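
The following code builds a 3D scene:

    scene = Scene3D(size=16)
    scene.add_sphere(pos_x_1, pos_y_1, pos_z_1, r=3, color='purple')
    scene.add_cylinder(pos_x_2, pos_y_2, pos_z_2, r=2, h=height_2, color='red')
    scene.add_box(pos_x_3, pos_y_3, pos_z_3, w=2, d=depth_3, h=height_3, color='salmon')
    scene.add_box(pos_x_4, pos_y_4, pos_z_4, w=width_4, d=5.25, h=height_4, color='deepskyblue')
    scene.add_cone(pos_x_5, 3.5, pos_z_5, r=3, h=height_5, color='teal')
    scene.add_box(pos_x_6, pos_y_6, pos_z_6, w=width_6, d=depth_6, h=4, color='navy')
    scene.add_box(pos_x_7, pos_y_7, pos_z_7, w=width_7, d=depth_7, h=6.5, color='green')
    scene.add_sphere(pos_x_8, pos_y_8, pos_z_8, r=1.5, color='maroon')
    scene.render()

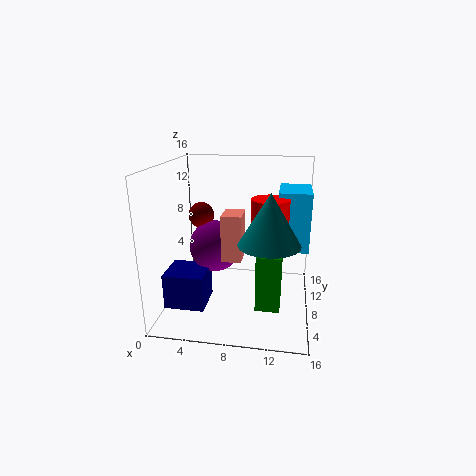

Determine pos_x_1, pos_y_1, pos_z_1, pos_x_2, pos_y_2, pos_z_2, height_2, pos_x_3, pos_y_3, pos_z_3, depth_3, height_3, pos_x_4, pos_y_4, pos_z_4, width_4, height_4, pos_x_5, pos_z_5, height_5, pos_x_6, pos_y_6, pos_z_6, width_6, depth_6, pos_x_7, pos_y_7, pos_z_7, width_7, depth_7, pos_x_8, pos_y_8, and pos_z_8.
pos_x_1 = 5; pos_y_1 = 9.5; pos_z_1 = 6.25; pos_x_2 = 11.5; pos_y_2 = 7.25; pos_z_2 = 10.25; height_2 = 2.5; pos_x_3 = 7; pos_y_3 = 3.75; pos_z_3 = 7; depth_3 = 2.75; height_3 = 4.75; pos_x_4 = 12.25; pos_y_4 = 7.75; pos_z_4 = 6.75; width_4 = 3.5; height_4 = 6.5; pos_x_5 = 11.75; pos_z_5 = 9.25; height_5 = 5; pos_x_6 = 0.25; pos_y_6 = 4.25; pos_z_6 = 0.5; width_6 = 4.5; depth_6 = 4.25; pos_x_7 = 10.25; pos_y_7 = 5.75; pos_z_7 = 0.25; width_7 = 2.75; depth_7 = 4.25; pos_x_8 = 3.25; pos_y_8 = 10.25; pos_z_8 = 9.75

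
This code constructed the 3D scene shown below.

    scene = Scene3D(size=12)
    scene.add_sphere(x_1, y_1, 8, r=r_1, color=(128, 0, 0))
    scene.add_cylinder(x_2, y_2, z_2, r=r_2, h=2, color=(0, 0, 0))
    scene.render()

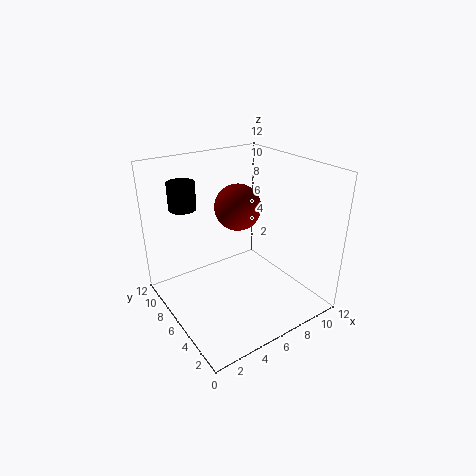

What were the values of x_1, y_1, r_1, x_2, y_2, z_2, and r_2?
x_1 = 7, y_1 = 7.5, r_1 = 2, x_2 = 1.5, y_2 = 6.5, z_2 = 9.5, r_2 = 1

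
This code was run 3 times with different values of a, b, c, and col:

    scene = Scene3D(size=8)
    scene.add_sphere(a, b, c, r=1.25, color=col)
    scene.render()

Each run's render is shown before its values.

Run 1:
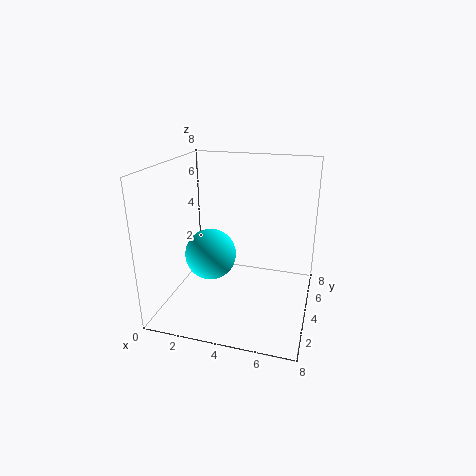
a = 3.25, b = 1.75, c = 4, col = 'cyan'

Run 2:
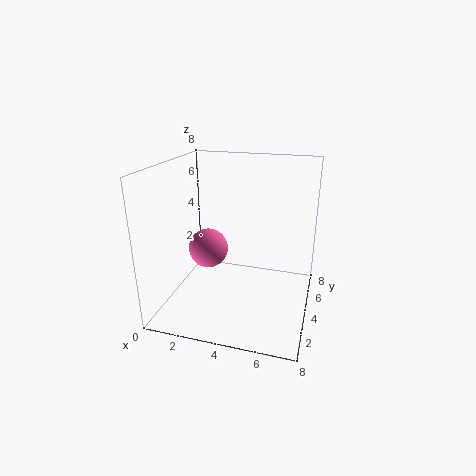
a = 1.5, b = 5.75, c = 2.25, col = 'hotpink'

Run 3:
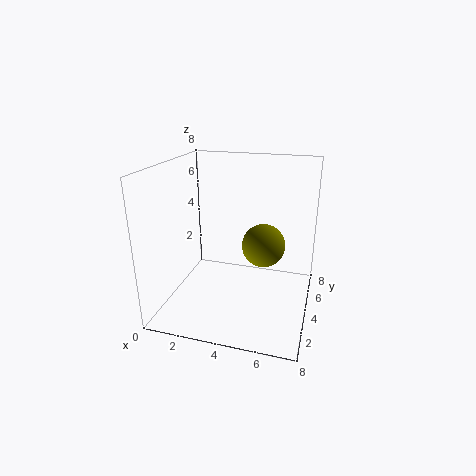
a = 5.25, b = 5, c = 3.25, col = 'olive'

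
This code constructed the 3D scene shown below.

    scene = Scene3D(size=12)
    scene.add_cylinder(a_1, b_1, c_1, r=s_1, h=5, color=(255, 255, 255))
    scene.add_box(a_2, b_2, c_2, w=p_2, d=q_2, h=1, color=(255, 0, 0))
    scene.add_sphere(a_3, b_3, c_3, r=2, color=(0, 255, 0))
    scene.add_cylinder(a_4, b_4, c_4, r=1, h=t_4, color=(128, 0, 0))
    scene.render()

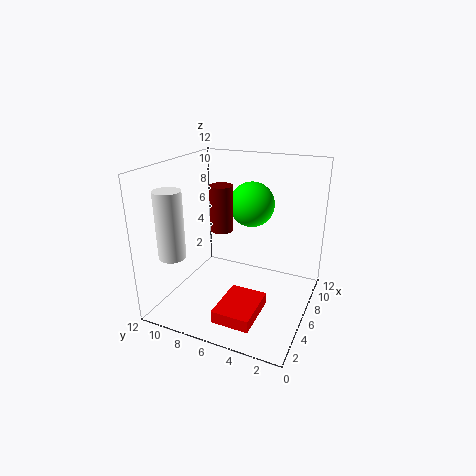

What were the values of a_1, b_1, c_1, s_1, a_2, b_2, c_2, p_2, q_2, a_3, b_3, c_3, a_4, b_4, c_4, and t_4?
a_1 = 1
b_1 = 9
c_1 = 6
s_1 = 1
a_2 = 1
b_2 = 3
c_2 = 1
p_2 = 4
q_2 = 3
a_3 = 9
b_3 = 6
c_3 = 8
a_4 = 7
b_4 = 8
c_4 = 6
t_4 = 4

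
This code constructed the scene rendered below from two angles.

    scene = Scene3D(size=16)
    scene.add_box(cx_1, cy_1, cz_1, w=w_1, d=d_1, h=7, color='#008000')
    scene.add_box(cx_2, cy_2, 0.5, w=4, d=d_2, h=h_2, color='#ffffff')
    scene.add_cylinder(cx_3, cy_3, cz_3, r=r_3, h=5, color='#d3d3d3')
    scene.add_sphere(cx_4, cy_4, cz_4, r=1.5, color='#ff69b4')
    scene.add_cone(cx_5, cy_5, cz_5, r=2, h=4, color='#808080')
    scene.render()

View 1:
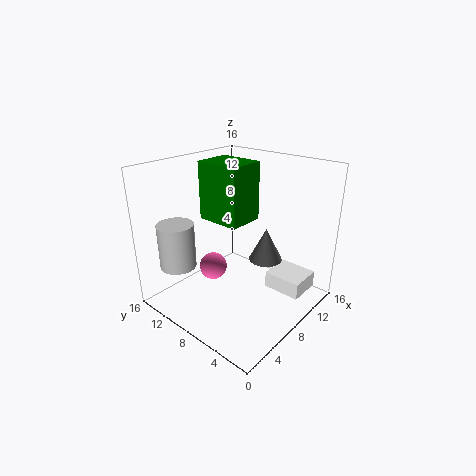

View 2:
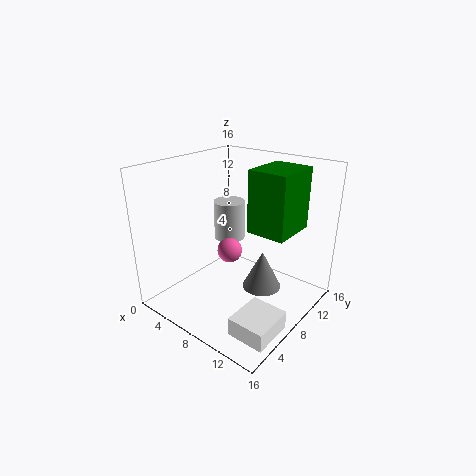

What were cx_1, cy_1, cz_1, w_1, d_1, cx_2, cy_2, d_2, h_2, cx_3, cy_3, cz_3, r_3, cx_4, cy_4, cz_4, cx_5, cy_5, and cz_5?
cx_1 = 8.5, cy_1 = 9, cz_1 = 8.5, w_1 = 4.5, d_1 = 5.5, cx_2 = 11.5, cy_2 = 2, d_2 = 4.5, h_2 = 2, cx_3 = 3, cy_3 = 12.5, cz_3 = 5, r_3 = 2, cx_4 = 5.5, cy_4 = 9.5, cz_4 = 5, cx_5 = 12, cy_5 = 7, cz_5 = 4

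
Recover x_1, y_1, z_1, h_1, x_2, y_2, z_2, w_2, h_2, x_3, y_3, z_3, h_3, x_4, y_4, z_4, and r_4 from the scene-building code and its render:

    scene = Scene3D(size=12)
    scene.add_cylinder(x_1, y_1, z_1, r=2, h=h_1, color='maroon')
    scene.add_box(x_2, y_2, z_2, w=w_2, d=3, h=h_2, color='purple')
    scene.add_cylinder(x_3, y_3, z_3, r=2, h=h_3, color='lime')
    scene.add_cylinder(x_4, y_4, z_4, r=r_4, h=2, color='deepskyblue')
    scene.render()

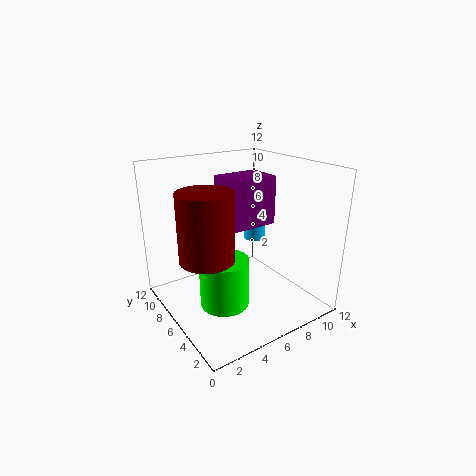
x_1 = 2, y_1 = 4, z_1 = 6, h_1 = 5, x_2 = 5, y_2 = 5, z_2 = 7, w_2 = 4, h_2 = 4, x_3 = 4, y_3 = 5, z_3 = 1, h_3 = 4, x_4 = 10, y_4 = 9, z_4 = 4, r_4 = 1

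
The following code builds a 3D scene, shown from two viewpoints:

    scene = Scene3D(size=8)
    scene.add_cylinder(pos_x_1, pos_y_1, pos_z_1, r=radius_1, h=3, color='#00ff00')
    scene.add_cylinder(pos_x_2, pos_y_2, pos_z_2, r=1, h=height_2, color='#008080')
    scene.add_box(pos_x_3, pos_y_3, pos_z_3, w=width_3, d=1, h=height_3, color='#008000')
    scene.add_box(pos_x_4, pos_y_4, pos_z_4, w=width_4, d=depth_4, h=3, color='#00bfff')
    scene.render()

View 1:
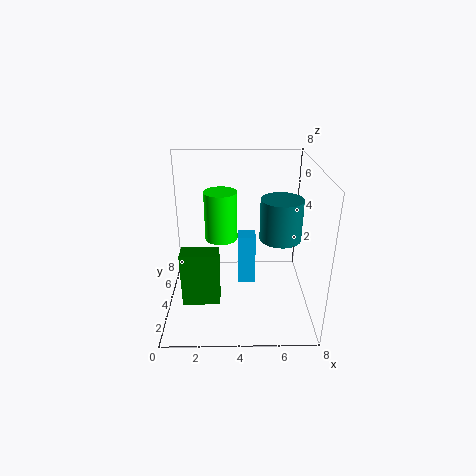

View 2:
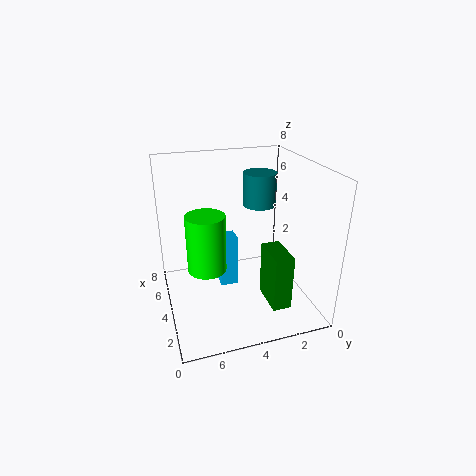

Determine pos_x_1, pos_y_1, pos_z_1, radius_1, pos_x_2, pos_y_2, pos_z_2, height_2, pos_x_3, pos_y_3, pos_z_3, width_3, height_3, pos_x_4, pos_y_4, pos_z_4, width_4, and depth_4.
pos_x_1 = 3, pos_y_1 = 6, pos_z_1 = 3, radius_1 = 1, pos_x_2 = 6, pos_y_2 = 2, pos_z_2 = 5, height_2 = 2, pos_x_3 = 1, pos_y_3 = 2, pos_z_3 = 1, width_3 = 2, height_3 = 3, pos_x_4 = 4, pos_y_4 = 4, pos_z_4 = 1, width_4 = 1, depth_4 = 1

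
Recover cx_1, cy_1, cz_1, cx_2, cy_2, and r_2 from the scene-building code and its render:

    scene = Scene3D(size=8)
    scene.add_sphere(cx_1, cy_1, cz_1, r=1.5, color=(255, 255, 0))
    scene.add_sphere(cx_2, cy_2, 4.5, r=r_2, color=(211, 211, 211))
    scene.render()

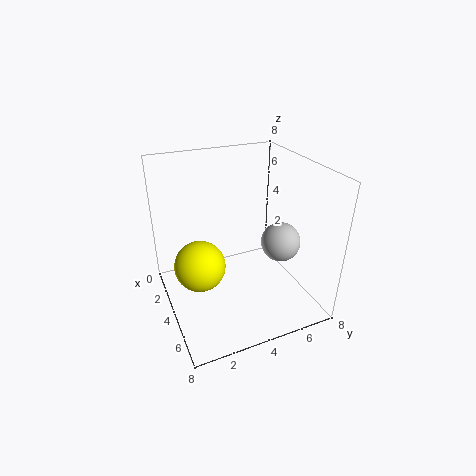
cx_1 = 3, cy_1 = 2, cz_1 = 2, cx_2 = 6, cy_2 = 5.5, r_2 = 1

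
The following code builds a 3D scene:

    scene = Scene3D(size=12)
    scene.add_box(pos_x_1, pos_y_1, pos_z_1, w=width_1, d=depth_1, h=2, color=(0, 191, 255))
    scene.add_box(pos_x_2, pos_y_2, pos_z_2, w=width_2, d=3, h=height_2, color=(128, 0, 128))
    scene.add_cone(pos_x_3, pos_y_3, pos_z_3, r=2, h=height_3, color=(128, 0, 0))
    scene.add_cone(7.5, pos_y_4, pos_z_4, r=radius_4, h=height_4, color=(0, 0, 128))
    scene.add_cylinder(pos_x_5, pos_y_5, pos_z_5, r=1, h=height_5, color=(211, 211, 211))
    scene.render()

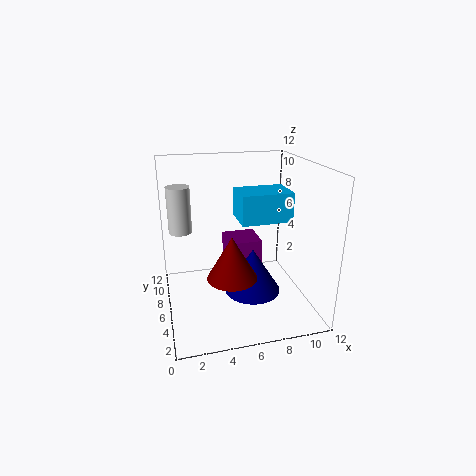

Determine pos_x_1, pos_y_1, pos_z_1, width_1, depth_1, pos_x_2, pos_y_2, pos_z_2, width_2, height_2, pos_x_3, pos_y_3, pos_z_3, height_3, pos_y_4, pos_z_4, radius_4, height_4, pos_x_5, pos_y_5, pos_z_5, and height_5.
pos_x_1 = 5
pos_y_1 = 1
pos_z_1 = 9
width_1 = 3.5
depth_1 = 2.5
pos_x_2 = 5.5
pos_y_2 = 7
pos_z_2 = 0.5
width_2 = 3
height_2 = 4.5
pos_x_3 = 5
pos_y_3 = 4
pos_z_3 = 3.5
height_3 = 3.5
pos_y_4 = 6.5
pos_z_4 = 0.5
radius_4 = 2.5
height_4 = 4
pos_x_5 = 1.5
pos_y_5 = 8.5
pos_z_5 = 6
height_5 = 4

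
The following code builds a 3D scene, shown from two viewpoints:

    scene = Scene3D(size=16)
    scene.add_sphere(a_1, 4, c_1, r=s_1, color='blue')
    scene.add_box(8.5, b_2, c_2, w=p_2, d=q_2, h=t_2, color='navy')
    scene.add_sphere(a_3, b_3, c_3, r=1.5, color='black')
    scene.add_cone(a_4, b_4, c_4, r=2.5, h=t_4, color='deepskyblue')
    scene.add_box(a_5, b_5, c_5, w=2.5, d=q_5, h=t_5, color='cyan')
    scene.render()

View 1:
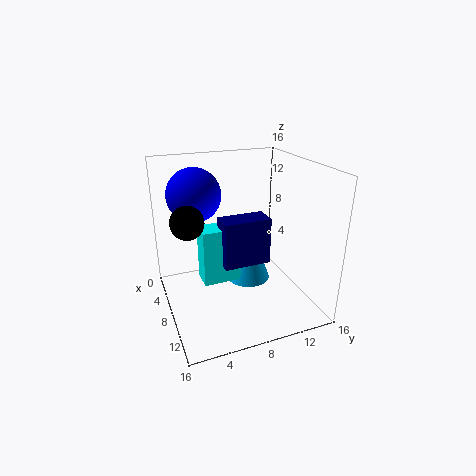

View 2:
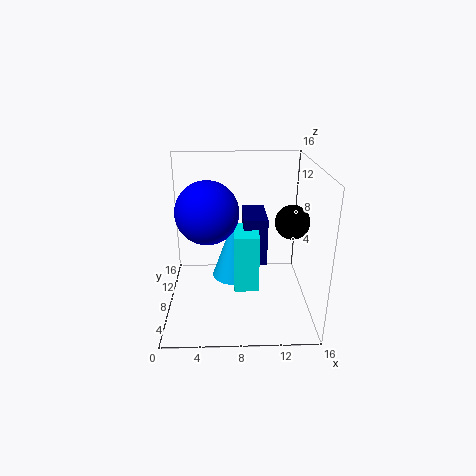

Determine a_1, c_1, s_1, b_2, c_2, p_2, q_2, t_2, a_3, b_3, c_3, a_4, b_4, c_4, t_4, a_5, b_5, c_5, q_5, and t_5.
a_1 = 5; c_1 = 12.5; s_1 = 3; b_2 = 5.5; c_2 = 6; p_2 = 2.5; q_2 = 5; t_2 = 5; a_3 = 12.5; b_3 = 1.5; c_3 = 12.5; a_4 = 7.5; b_4 = 9.5; c_4 = 2.5; t_4 = 7; a_5 = 7.5; b_5 = 3.5; c_5 = 4; q_5 = 4; t_5 = 6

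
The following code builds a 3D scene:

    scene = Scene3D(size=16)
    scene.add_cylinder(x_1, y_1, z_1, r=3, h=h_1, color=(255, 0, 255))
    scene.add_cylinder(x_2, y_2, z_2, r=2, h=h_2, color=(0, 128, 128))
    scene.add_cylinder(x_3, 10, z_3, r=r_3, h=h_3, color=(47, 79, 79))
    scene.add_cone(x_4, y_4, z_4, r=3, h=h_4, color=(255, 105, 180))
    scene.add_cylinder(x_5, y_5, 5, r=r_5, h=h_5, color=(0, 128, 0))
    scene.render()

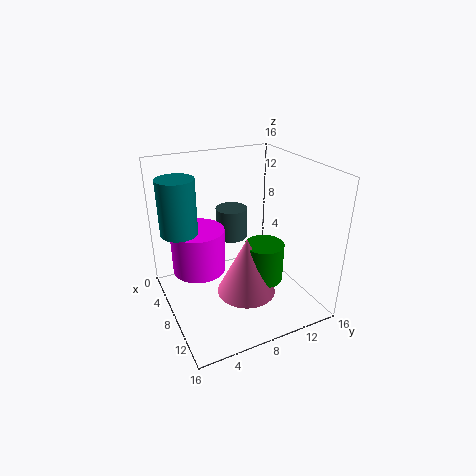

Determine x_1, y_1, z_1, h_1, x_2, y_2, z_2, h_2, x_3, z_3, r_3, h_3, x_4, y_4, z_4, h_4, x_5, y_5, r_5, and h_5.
x_1 = 6, y_1 = 4, z_1 = 4, h_1 = 5, x_2 = 6, y_2 = 2, z_2 = 9, h_2 = 6, x_3 = 2, z_3 = 5, r_3 = 2, h_3 = 4, x_4 = 12, y_4 = 7, z_4 = 4, h_4 = 6, x_5 = 12, y_5 = 9, r_5 = 2, h_5 = 4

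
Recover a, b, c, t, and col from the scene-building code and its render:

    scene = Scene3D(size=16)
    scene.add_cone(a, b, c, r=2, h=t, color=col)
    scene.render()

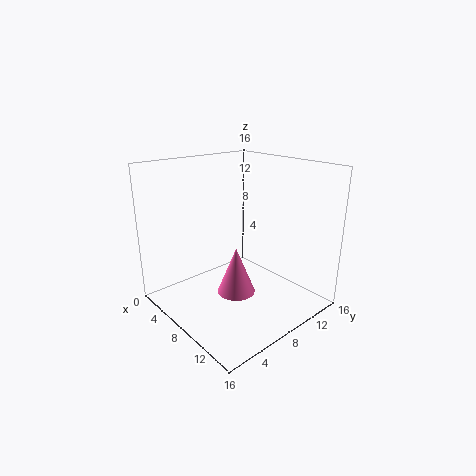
a = 10
b = 6
c = 3
t = 5
col = 'hotpink'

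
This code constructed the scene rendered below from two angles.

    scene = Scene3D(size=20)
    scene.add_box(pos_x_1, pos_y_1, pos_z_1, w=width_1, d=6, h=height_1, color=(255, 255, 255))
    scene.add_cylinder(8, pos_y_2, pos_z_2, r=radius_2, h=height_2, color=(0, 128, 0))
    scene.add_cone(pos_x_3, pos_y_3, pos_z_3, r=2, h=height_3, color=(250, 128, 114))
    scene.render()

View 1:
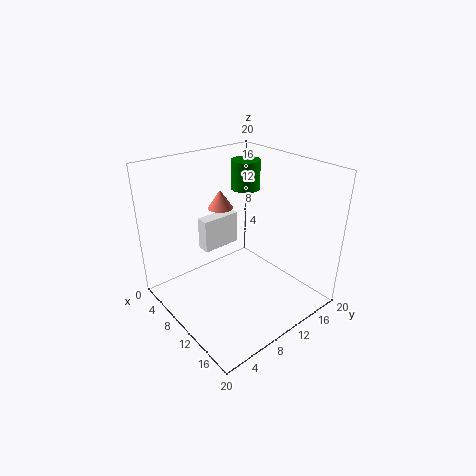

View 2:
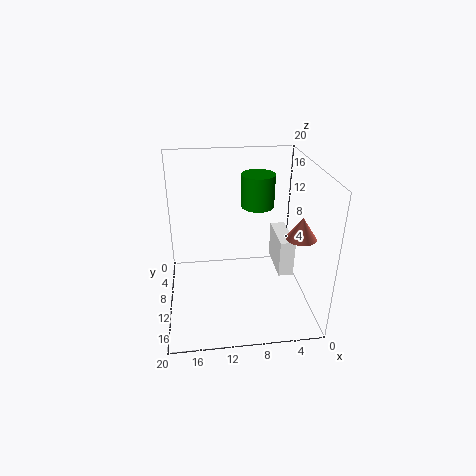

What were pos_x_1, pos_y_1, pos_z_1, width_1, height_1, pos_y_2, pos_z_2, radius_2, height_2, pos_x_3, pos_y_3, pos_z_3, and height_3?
pos_x_1 = 3, pos_y_1 = 8, pos_z_1 = 6, width_1 = 2, height_1 = 5, pos_y_2 = 13, pos_z_2 = 16, radius_2 = 2, height_2 = 4, pos_x_3 = 2, pos_y_3 = 13, pos_z_3 = 11, height_3 = 3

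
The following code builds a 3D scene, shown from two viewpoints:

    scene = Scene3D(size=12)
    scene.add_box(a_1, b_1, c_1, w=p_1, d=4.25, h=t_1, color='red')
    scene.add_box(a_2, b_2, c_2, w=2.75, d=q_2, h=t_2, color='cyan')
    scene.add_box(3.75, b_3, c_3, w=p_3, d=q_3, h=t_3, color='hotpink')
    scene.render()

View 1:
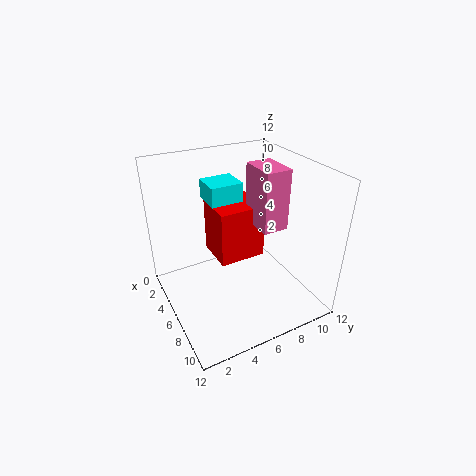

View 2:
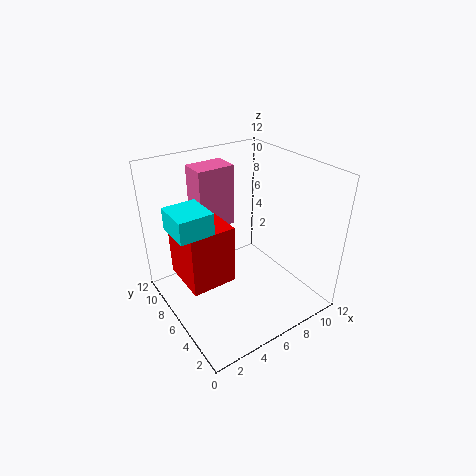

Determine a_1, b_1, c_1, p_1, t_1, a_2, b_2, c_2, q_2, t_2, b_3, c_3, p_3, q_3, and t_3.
a_1 = 1.25; b_1 = 5; c_1 = 2.75; p_1 = 3.75; t_1 = 5; a_2 = 0.5; b_2 = 5; c_2 = 7.75; q_2 = 3; t_2 = 1.75; b_3 = 8; c_3 = 6.25; p_3 = 3.25; q_3 = 2.25; t_3 = 5.25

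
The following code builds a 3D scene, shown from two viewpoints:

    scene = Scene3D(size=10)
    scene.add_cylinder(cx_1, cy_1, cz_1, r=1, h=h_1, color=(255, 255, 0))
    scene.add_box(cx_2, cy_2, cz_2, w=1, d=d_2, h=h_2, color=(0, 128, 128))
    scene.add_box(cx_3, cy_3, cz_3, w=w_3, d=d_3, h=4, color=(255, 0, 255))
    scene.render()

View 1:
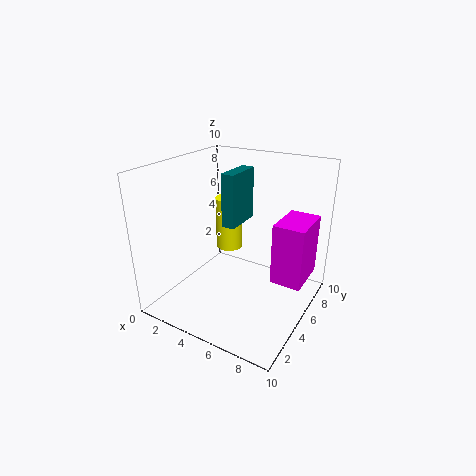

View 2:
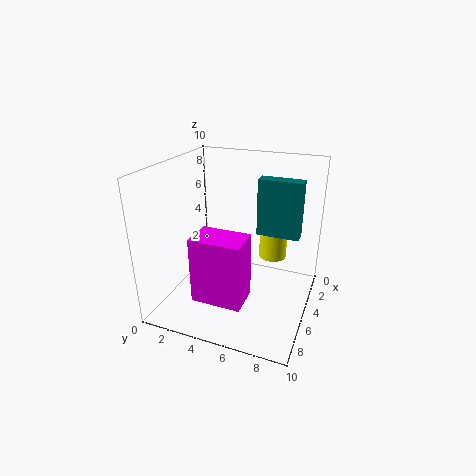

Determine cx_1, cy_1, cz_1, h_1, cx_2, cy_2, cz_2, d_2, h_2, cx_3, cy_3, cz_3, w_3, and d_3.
cx_1 = 3, cy_1 = 7, cz_1 = 3, h_1 = 4, cx_2 = 3, cy_2 = 6, cz_2 = 5, d_2 = 3, h_2 = 4, cx_3 = 8, cy_3 = 4, cz_3 = 3, w_3 = 2, d_3 = 3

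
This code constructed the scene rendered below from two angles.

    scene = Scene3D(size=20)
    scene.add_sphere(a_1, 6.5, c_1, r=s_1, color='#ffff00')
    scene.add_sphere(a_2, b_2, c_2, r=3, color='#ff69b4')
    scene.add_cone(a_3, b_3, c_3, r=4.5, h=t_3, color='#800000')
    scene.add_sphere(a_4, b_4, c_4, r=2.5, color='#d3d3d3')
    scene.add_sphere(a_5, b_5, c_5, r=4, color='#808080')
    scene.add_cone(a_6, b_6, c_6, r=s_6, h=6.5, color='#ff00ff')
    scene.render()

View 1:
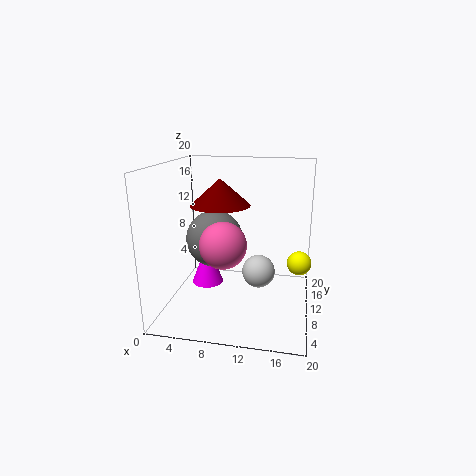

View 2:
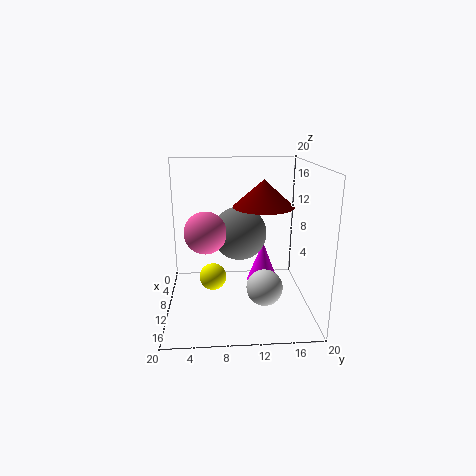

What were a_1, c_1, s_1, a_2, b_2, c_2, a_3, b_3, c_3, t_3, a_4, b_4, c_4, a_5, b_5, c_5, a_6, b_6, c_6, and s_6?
a_1 = 18.5
c_1 = 8.5
s_1 = 1.5
a_2 = 9
b_2 = 5.5
c_2 = 10.5
a_3 = 6.5
b_3 = 14
c_3 = 13.5
t_3 = 4
a_4 = 12.5
b_4 = 13.5
c_4 = 3.5
a_5 = 6.5
b_5 = 10.5
c_5 = 9.5
a_6 = 4
b_6 = 14.5
c_6 = 0.5
s_6 = 2.5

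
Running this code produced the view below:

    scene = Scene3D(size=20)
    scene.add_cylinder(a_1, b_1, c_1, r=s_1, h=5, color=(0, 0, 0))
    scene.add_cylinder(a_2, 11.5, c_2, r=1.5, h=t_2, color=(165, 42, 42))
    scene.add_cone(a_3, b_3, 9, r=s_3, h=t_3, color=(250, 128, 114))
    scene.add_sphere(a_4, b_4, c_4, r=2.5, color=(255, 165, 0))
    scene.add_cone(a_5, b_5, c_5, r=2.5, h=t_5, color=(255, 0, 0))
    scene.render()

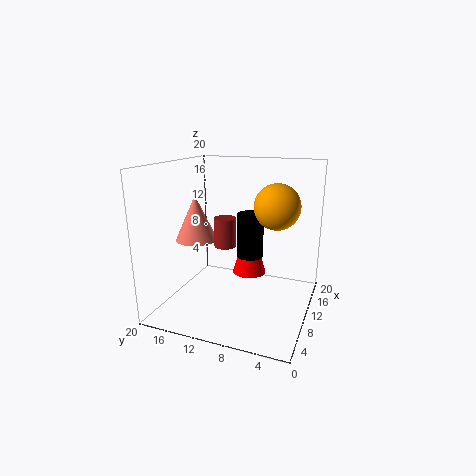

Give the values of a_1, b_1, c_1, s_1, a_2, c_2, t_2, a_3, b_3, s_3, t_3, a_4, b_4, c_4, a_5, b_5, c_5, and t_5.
a_1 = 3.5, b_1 = 6, c_1 = 10.5, s_1 = 1.5, a_2 = 9, c_2 = 9, t_2 = 4, a_3 = 10, b_3 = 16.5, s_3 = 3, t_3 = 6.5, a_4 = 3.5, b_4 = 3, c_4 = 16.5, a_5 = 13.5, b_5 = 9.5, c_5 = 3.5, t_5 = 8.5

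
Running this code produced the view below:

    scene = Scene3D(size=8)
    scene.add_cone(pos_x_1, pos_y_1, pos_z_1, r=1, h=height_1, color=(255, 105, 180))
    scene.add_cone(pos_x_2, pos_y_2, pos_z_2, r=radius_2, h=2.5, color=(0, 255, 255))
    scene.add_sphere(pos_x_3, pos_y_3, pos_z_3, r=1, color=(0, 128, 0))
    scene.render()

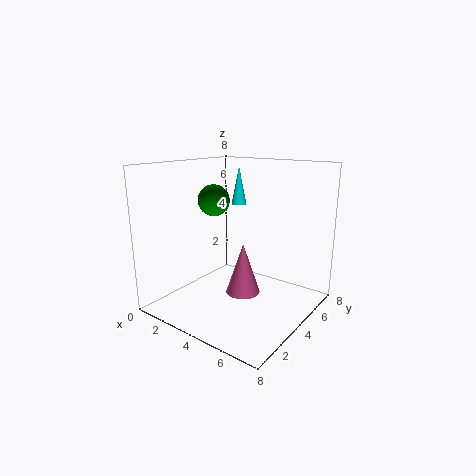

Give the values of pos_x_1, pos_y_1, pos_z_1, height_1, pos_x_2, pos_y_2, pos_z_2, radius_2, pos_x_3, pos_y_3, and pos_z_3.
pos_x_1 = 4
pos_y_1 = 4.5
pos_z_1 = 0.5
height_1 = 3
pos_x_2 = 1.5
pos_y_2 = 7.5
pos_z_2 = 5
radius_2 = 0.5
pos_x_3 = 1
pos_y_3 = 5.5
pos_z_3 = 5.5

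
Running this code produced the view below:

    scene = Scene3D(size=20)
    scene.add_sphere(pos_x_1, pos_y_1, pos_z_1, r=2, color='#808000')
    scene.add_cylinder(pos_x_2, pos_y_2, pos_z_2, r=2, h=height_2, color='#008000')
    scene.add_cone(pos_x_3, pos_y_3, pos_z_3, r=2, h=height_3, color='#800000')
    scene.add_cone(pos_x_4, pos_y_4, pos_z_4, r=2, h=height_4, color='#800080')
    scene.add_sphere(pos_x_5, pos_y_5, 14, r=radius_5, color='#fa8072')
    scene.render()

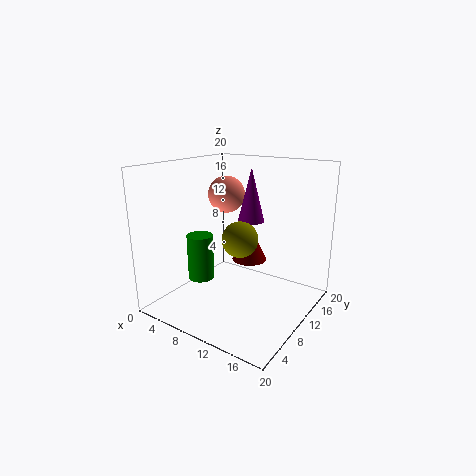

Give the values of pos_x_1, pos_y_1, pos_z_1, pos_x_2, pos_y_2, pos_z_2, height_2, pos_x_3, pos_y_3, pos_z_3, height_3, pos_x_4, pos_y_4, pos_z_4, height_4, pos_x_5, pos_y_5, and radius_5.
pos_x_1 = 15
pos_y_1 = 3
pos_z_1 = 13
pos_x_2 = 3
pos_y_2 = 10
pos_z_2 = 2
height_2 = 7
pos_x_3 = 15
pos_y_3 = 5
pos_z_3 = 10
height_3 = 4
pos_x_4 = 9
pos_y_4 = 15
pos_z_4 = 11
height_4 = 8
pos_x_5 = 3
pos_y_5 = 17
radius_5 = 3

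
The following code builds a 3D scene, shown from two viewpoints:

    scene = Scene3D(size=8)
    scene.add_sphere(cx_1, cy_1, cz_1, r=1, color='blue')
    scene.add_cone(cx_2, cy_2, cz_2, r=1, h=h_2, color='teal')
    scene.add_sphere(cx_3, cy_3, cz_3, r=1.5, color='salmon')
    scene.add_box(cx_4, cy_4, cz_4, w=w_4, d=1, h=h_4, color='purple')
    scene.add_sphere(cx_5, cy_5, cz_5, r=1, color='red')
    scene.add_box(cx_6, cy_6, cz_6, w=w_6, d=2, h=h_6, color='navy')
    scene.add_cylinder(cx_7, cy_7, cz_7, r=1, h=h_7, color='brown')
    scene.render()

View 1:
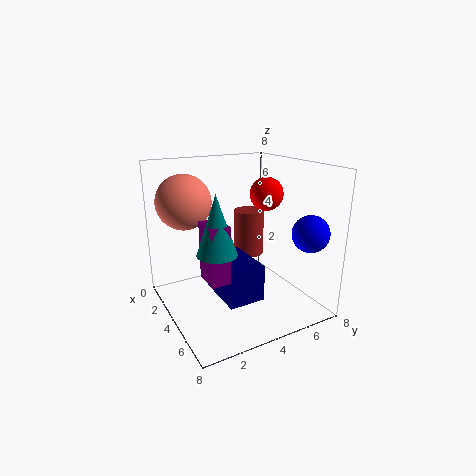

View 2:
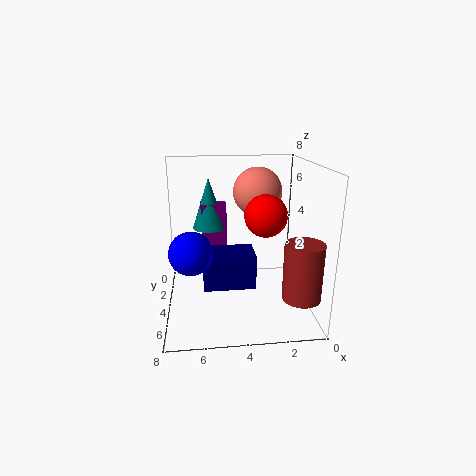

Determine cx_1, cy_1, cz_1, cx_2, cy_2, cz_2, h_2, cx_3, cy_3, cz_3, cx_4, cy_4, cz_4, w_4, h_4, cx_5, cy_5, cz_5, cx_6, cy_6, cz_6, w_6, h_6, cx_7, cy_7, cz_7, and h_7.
cx_1 = 6.5; cy_1 = 7; cz_1 = 4.5; cx_2 = 5.5; cy_2 = 2; cz_2 = 4; h_2 = 3; cx_3 = 2.5; cy_3 = 1.5; cz_3 = 6; cx_4 = 4.5; cy_4 = 1.5; cz_4 = 2.5; w_4 = 1.5; h_4 = 3; cx_5 = 3; cy_5 = 6.5; cz_5 = 6; cx_6 = 3; cy_6 = 2.5; cz_6 = 1; w_6 = 3; h_6 = 2; cx_7 = 1; cy_7 = 6.5; cz_7 = 1.5; h_7 = 3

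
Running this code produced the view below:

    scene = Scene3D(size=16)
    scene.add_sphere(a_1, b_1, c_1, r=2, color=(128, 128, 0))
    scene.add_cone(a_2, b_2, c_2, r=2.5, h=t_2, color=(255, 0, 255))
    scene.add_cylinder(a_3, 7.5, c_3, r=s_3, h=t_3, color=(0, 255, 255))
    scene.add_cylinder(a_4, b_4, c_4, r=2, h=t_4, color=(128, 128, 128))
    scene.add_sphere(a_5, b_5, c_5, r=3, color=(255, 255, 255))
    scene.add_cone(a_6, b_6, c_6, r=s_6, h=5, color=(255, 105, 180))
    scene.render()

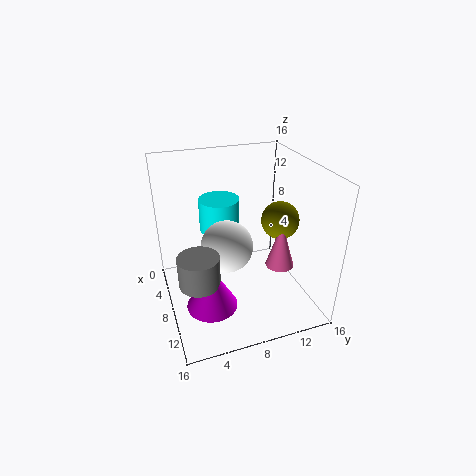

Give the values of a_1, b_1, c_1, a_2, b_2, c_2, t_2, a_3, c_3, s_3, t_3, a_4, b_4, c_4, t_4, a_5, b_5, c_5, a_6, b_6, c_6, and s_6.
a_1 = 10, b_1 = 12, c_1 = 10.5, a_2 = 13, b_2 = 3.5, c_2 = 4, t_2 = 4.5, a_3 = 2.5, c_3 = 6.5, s_3 = 2.5, t_3 = 4, a_4 = 12.5, b_4 = 2.5, c_4 = 6.5, t_4 = 3, a_5 = 7, b_5 = 7, c_5 = 6.5, a_6 = 11.5, b_6 = 11.5, c_6 = 6, s_6 = 1.5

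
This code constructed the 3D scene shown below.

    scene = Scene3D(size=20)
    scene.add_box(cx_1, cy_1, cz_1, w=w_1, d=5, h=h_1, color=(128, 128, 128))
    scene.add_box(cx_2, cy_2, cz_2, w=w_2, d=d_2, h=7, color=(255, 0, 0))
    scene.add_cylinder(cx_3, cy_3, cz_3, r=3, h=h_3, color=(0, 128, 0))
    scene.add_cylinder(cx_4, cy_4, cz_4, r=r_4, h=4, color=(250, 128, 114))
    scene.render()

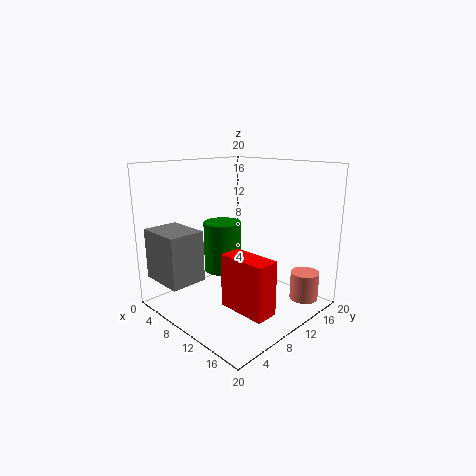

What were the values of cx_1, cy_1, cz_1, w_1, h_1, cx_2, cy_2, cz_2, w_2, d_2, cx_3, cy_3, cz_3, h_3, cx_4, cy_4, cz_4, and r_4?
cx_1 = 1.5
cy_1 = 0.5
cz_1 = 4.5
w_1 = 6.5
h_1 = 7
cx_2 = 12
cy_2 = 5
cz_2 = 2.5
w_2 = 6.5
d_2 = 3
cx_3 = 3.5
cy_3 = 13
cz_3 = 2.5
h_3 = 8
cx_4 = 17
cy_4 = 16.5
cz_4 = 1
r_4 = 2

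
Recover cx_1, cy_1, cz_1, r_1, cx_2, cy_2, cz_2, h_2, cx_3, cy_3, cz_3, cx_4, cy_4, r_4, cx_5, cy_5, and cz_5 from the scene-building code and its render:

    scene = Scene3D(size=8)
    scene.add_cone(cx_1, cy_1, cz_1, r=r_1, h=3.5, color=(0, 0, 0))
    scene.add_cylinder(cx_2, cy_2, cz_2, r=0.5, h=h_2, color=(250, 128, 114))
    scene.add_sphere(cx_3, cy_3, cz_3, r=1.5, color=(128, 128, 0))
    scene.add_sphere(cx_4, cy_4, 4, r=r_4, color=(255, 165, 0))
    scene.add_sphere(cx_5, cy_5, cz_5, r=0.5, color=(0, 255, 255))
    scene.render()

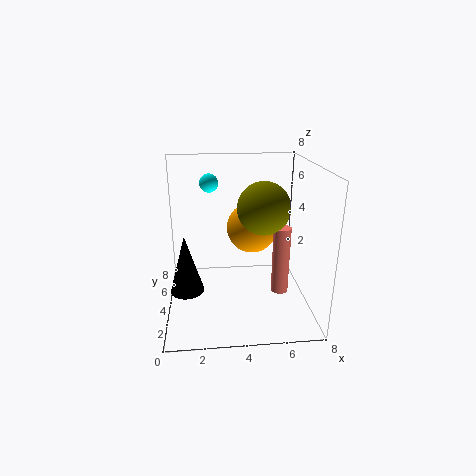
cx_1 = 1
cy_1 = 4.5
cz_1 = 0.5
r_1 = 1
cx_2 = 6.5
cy_2 = 4
cz_2 = 0.5
h_2 = 4
cx_3 = 5.5
cy_3 = 4.5
cz_3 = 5.5
cx_4 = 5
cy_4 = 5.5
r_4 = 1.5
cx_5 = 2.5
cy_5 = 4.5
cz_5 = 7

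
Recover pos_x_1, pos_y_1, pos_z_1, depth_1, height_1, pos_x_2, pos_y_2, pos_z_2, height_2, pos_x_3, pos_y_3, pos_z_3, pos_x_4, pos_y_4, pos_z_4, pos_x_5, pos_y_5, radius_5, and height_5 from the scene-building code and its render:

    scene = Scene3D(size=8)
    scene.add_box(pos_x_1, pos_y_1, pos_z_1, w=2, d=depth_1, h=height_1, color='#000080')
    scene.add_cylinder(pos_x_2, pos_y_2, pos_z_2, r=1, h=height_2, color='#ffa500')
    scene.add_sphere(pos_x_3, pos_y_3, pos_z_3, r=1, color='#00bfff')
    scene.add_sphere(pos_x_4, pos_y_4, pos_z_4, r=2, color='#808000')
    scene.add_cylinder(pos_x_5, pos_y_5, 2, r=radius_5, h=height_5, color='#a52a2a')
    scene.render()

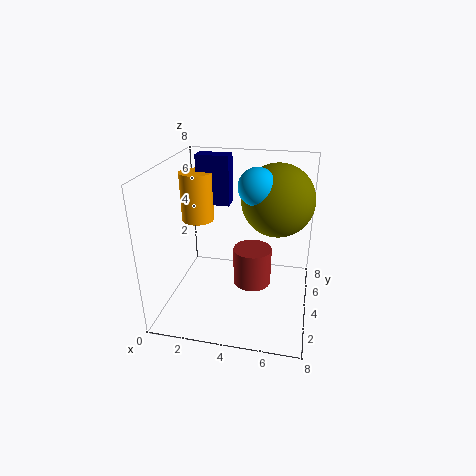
pos_x_1 = 1, pos_y_1 = 6, pos_z_1 = 5, depth_1 = 1, height_1 = 3, pos_x_2 = 1, pos_y_2 = 6, pos_z_2 = 4, height_2 = 3, pos_x_3 = 5, pos_y_3 = 4, pos_z_3 = 7, pos_x_4 = 6, pos_y_4 = 5, pos_z_4 = 6, pos_x_5 = 5, pos_y_5 = 3, radius_5 = 1, height_5 = 2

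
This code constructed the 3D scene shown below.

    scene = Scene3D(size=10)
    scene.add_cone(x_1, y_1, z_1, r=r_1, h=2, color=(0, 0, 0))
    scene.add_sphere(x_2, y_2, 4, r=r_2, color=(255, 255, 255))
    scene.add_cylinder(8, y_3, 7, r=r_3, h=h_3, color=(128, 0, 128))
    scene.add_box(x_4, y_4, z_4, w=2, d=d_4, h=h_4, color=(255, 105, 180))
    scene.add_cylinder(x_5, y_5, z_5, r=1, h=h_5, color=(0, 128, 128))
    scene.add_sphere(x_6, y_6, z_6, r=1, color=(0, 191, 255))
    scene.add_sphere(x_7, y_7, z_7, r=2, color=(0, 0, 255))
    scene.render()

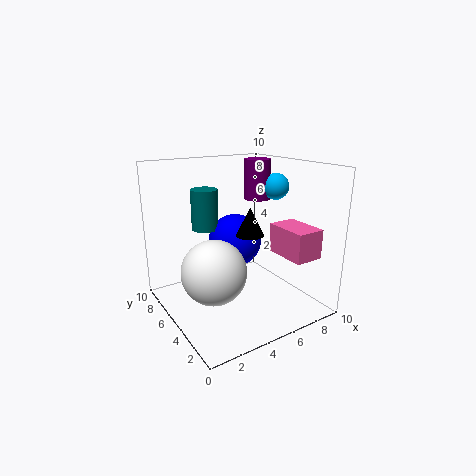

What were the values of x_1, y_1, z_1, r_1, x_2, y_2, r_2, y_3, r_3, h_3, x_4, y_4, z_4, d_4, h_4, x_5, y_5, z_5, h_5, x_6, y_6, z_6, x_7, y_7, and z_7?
x_1 = 6
y_1 = 5
z_1 = 5
r_1 = 1
x_2 = 2
y_2 = 3
r_2 = 2
y_3 = 7
r_3 = 1
h_3 = 3
x_4 = 7
y_4 = 1
z_4 = 4
d_4 = 3
h_4 = 2
x_5 = 4
y_5 = 8
z_5 = 5
h_5 = 3
x_6 = 9
y_6 = 6
z_6 = 8
x_7 = 6
y_7 = 7
z_7 = 4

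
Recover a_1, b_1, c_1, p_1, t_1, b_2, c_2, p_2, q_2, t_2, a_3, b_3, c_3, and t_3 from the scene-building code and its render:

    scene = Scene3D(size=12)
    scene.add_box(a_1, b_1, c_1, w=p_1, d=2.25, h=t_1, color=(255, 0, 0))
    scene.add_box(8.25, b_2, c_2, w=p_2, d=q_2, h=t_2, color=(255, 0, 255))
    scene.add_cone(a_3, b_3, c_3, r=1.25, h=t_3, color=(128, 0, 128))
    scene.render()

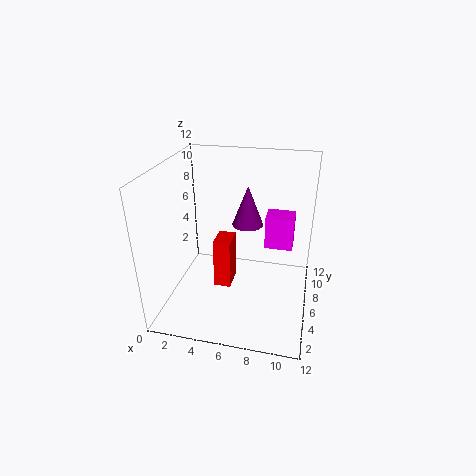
a_1 = 3.75
b_1 = 6
c_1 = 0.75
p_1 = 1.5
t_1 = 4.5
b_2 = 5.75
c_2 = 5.5
p_2 = 2.25
q_2 = 1.75
t_2 = 2.75
a_3 = 6.75
b_3 = 6.25
c_3 = 7.25
t_3 = 3.25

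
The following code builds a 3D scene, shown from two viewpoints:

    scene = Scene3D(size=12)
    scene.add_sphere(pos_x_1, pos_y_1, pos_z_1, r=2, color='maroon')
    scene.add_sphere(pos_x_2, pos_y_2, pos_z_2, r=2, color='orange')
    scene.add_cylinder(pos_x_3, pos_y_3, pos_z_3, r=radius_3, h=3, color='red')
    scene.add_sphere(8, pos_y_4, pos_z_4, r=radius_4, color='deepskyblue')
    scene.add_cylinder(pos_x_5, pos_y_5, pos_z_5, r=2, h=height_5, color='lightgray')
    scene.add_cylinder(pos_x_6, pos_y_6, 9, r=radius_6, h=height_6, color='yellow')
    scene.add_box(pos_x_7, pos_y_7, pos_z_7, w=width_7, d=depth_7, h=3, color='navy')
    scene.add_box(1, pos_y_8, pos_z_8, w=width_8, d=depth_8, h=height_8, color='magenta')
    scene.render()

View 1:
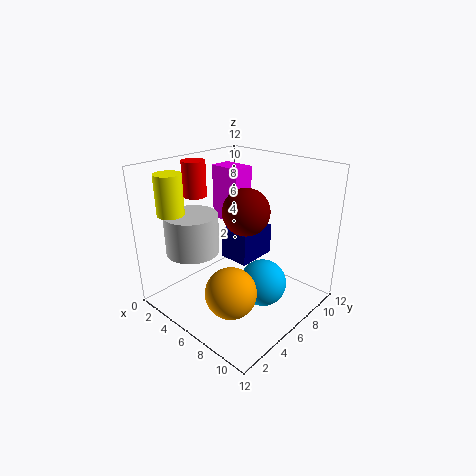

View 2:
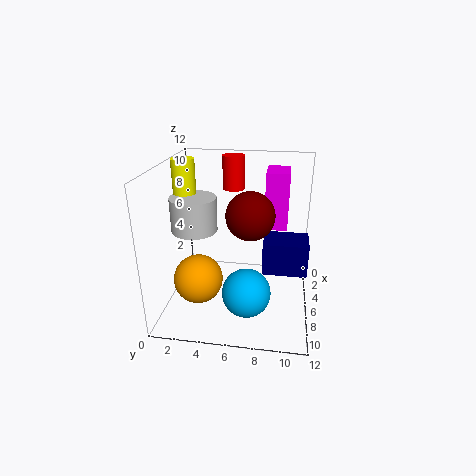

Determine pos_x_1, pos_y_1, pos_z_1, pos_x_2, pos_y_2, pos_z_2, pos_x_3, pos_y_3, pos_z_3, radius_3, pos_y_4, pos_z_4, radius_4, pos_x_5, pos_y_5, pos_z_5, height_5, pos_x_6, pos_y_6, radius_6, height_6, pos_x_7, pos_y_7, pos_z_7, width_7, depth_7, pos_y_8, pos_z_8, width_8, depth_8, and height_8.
pos_x_1 = 6; pos_y_1 = 7; pos_z_1 = 8; pos_x_2 = 8; pos_y_2 = 3; pos_z_2 = 3; pos_x_3 = 2; pos_y_3 = 5; pos_z_3 = 9; radius_3 = 1; pos_y_4 = 7; pos_z_4 = 2; radius_4 = 2; pos_x_5 = 5; pos_y_5 = 2; pos_z_5 = 6; height_5 = 3; pos_x_6 = 4; pos_y_6 = 1; radius_6 = 1; height_6 = 3; pos_x_7 = 2; pos_y_7 = 8; pos_z_7 = 2; width_7 = 3; depth_7 = 4; pos_y_8 = 8; pos_z_8 = 6; width_8 = 3; depth_8 = 2; height_8 = 5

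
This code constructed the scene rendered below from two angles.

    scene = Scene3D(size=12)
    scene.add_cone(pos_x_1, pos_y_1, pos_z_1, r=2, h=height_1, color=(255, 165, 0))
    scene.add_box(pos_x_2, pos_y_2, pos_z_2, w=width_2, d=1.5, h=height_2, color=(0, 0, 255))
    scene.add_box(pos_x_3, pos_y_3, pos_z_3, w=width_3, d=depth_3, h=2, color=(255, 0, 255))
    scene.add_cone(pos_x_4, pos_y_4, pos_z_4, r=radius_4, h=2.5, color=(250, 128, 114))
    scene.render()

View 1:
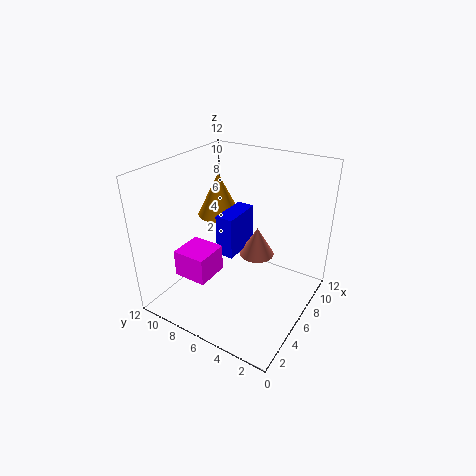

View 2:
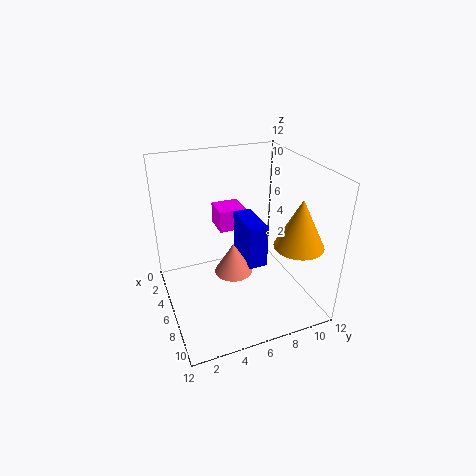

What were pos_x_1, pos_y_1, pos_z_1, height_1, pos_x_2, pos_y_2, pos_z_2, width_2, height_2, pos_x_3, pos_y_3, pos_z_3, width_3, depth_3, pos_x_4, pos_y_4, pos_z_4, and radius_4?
pos_x_1 = 9, pos_y_1 = 10, pos_z_1 = 6, height_1 = 4, pos_x_2 = 5, pos_y_2 = 6, pos_z_2 = 4.5, width_2 = 3.5, height_2 = 3.5, pos_x_3 = 0.5, pos_y_3 = 5.5, pos_z_3 = 5, width_3 = 2.5, depth_3 = 2.5, pos_x_4 = 7.5, pos_y_4 = 5, pos_z_4 = 4, radius_4 = 1.5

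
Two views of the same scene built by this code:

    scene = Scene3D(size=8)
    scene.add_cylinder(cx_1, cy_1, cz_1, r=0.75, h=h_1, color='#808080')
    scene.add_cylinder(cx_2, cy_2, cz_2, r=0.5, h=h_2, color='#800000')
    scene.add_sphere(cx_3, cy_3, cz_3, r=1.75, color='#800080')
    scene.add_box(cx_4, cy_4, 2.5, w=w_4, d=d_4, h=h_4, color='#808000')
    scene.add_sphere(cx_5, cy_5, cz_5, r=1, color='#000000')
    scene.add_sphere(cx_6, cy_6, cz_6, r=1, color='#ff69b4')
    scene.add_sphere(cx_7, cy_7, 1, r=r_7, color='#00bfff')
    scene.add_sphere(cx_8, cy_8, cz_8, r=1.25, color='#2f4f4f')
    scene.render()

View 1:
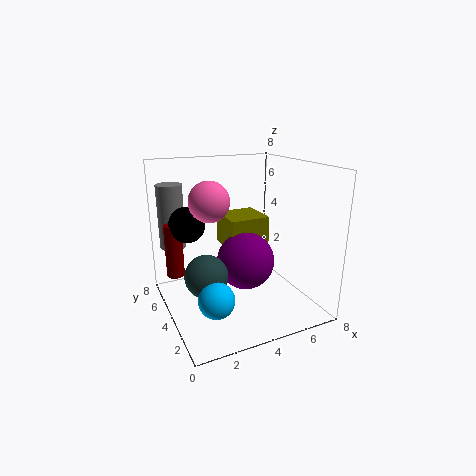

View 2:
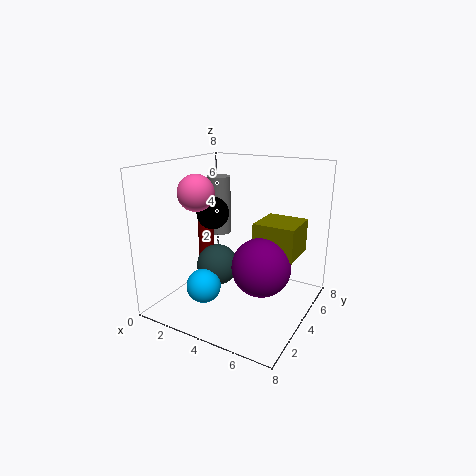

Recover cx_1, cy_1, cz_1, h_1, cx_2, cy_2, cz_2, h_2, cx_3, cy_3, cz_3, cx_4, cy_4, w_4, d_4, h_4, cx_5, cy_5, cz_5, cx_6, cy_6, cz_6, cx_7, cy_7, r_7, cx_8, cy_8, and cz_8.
cx_1 = 1, cy_1 = 6.75, cz_1 = 3, h_1 = 3.75, cx_2 = 0.75, cy_2 = 5.5, cz_2 = 1.75, h_2 = 3, cx_3 = 5, cy_3 = 5, cz_3 = 2, cx_4 = 4.25, cy_4 = 5.25, w_4 = 2.5, d_4 = 2.5, h_4 = 2, cx_5 = 1.5, cy_5 = 5.25, cz_5 = 4.75, cx_6 = 2, cy_6 = 3, cz_6 = 6.5, cx_7 = 2.25, cy_7 = 3, r_7 = 1, cx_8 = 2.25, cy_8 = 4.5, cz_8 = 1.75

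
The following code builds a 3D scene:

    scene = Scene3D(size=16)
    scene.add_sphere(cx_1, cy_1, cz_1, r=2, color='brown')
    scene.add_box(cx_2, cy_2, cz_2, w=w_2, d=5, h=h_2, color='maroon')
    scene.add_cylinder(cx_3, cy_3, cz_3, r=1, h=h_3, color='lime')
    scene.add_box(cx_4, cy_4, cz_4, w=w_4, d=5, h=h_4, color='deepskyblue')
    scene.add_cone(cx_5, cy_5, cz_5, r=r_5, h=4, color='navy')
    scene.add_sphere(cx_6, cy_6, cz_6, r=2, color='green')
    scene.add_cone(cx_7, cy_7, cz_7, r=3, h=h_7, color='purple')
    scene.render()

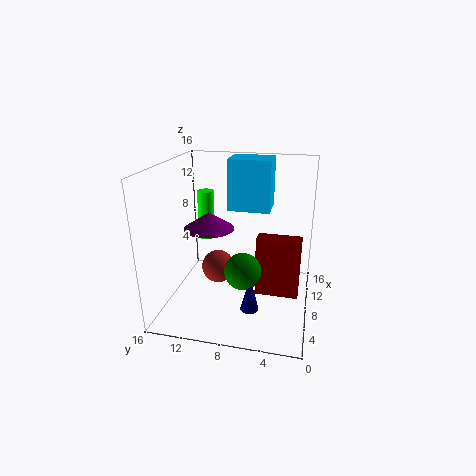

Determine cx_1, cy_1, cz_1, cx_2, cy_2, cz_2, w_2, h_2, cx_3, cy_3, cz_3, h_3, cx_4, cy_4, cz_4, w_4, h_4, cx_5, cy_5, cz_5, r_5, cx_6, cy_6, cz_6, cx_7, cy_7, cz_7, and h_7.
cx_1 = 10; cy_1 = 11; cz_1 = 3; cx_2 = 8; cy_2 = 1; cz_2 = 1; w_2 = 2; h_2 = 7; cx_3 = 12; cy_3 = 13; cz_3 = 6; h_3 = 6; cx_4 = 11; cy_4 = 5; cz_4 = 10; w_4 = 4; h_4 = 6; cx_5 = 5; cy_5 = 6; cz_5 = 1; r_5 = 1; cx_6 = 6; cy_6 = 7; cz_6 = 5; cx_7 = 10; cy_7 = 12; cz_7 = 8; h_7 = 2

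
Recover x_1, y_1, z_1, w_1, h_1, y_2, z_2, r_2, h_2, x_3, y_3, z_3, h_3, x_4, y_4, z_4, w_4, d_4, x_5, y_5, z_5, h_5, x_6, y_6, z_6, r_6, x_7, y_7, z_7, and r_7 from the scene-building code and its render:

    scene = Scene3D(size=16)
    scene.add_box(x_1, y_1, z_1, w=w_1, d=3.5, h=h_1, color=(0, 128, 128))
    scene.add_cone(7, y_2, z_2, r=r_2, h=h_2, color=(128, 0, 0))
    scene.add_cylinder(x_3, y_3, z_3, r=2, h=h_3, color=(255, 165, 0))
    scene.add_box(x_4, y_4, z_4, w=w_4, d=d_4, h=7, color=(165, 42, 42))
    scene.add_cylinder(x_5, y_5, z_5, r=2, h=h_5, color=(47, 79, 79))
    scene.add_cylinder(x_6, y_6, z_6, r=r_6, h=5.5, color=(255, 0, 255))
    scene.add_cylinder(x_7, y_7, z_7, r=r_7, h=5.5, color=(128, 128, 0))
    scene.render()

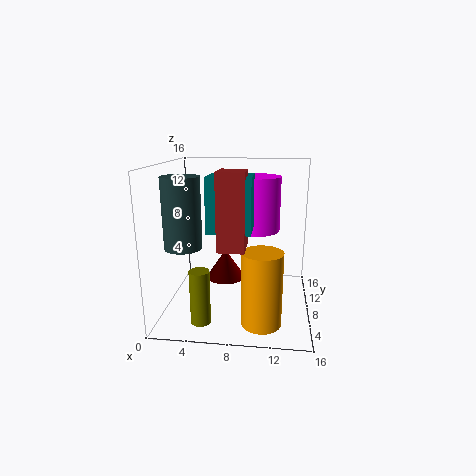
x_1 = 6, y_1 = 1, z_1 = 10.5, w_1 = 4, h_1 = 5, y_2 = 5.5, z_2 = 4.5, r_2 = 2, h_2 = 3, x_3 = 11, y_3 = 2.5, z_3 = 1, h_3 = 7.5, x_4 = 7, y_4 = 0.5, z_4 = 9, w_4 = 2.5, d_4 = 3, x_5 = 2.5, y_5 = 5.5, z_5 = 7.5, h_5 = 7.5, x_6 = 10, y_6 = 6.5, z_6 = 9.5, r_6 = 2.5, x_7 = 5, y_7 = 2, z_7 = 1, r_7 = 1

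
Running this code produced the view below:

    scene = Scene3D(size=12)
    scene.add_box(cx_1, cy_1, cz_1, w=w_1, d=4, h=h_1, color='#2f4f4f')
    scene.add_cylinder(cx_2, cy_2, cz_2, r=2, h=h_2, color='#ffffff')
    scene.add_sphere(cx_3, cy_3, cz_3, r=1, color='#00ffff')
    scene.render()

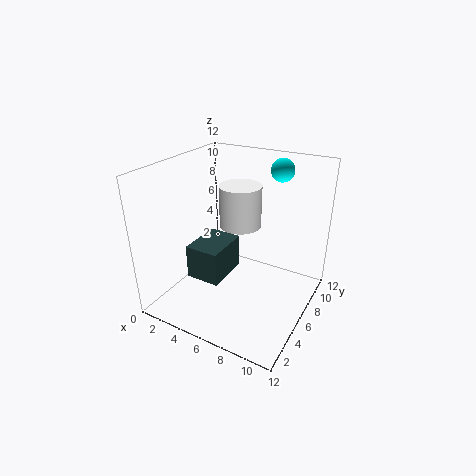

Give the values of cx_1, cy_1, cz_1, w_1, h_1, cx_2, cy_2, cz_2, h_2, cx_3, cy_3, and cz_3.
cx_1 = 2, cy_1 = 4, cz_1 = 2, w_1 = 3, h_1 = 3, cx_2 = 4, cy_2 = 10, cz_2 = 5, h_2 = 4, cx_3 = 8, cy_3 = 10, cz_3 = 11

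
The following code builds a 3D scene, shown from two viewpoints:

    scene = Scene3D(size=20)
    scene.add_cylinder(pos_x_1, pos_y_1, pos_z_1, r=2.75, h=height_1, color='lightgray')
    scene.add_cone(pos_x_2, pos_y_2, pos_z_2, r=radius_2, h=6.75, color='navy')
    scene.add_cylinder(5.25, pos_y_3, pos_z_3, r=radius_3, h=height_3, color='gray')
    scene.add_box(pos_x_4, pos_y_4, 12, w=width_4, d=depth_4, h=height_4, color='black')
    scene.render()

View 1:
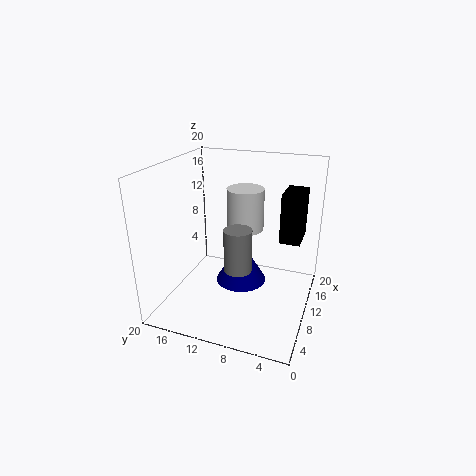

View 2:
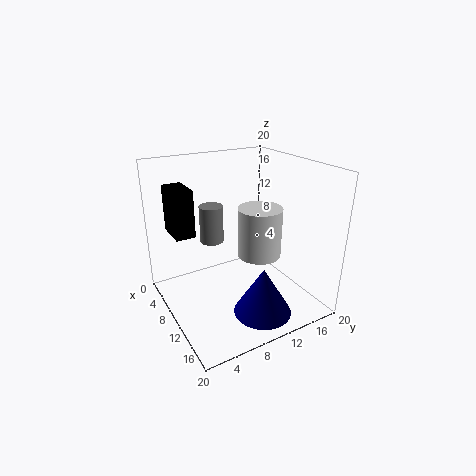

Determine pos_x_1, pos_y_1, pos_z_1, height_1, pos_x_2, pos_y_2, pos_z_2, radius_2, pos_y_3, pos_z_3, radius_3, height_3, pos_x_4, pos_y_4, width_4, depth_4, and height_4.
pos_x_1 = 14.5, pos_y_1 = 10.5, pos_z_1 = 9.5, height_1 = 6.25, pos_x_2 = 14.75, pos_y_2 = 11.25, pos_z_2 = 0.25, radius_2 = 4, pos_y_3 = 8.25, pos_z_3 = 8, radius_3 = 1.75, height_3 = 5.5, pos_x_4 = 6.5, pos_y_4 = 1, width_4 = 4.25, depth_4 = 2.5, height_4 = 6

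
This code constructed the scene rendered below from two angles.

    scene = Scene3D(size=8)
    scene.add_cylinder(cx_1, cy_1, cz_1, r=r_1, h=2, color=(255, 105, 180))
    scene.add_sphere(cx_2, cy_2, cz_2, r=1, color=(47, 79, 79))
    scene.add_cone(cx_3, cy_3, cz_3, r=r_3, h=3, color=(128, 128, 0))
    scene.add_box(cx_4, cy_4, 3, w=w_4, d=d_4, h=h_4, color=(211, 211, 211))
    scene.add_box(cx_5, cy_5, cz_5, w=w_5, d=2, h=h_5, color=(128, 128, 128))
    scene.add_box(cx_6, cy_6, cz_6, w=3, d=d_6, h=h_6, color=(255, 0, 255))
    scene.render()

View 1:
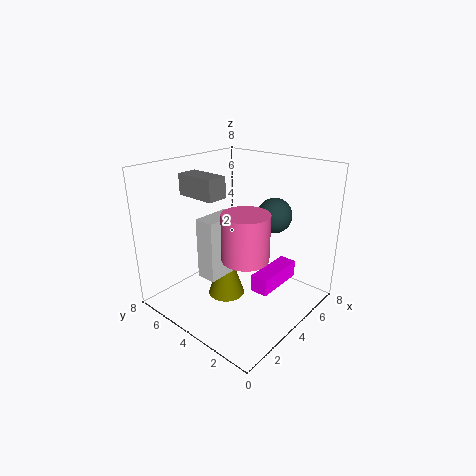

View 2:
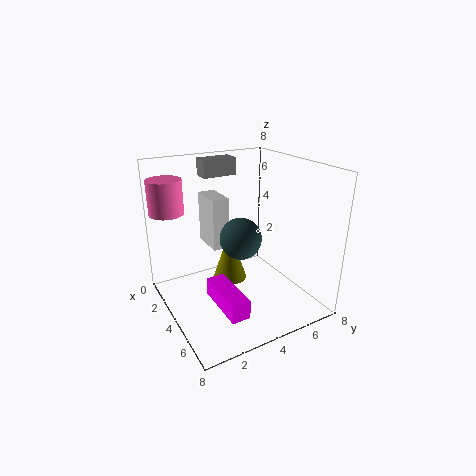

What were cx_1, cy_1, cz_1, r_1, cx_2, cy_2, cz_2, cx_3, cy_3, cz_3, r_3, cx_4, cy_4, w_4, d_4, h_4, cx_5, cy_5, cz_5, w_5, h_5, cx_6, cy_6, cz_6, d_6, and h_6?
cx_1 = 1
cy_1 = 1
cz_1 = 5
r_1 = 1
cx_2 = 6
cy_2 = 3
cz_2 = 5
cx_3 = 3
cy_3 = 4
cz_3 = 1
r_3 = 1
cx_4 = 1
cy_4 = 3
w_4 = 2
d_4 = 1
h_4 = 3
cx_5 = 1
cy_5 = 3
cz_5 = 7
w_5 = 1
h_5 = 1
cx_6 = 4
cy_6 = 2
cz_6 = 1
d_6 = 1
h_6 = 1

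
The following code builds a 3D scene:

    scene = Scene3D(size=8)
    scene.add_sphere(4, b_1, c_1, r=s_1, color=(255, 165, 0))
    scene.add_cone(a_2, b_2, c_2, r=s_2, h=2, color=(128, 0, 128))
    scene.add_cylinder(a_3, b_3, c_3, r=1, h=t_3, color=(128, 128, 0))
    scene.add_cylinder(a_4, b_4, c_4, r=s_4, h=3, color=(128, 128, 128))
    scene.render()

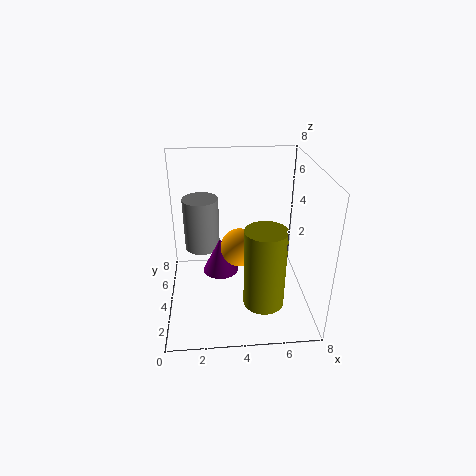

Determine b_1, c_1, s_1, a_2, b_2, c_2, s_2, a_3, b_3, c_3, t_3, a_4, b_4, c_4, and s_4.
b_1 = 3, c_1 = 4, s_1 = 1, a_2 = 3, b_2 = 4, c_2 = 2, s_2 = 1, a_3 = 5, b_3 = 1, c_3 = 2, t_3 = 4, a_4 = 2, b_4 = 5, c_4 = 3, s_4 = 1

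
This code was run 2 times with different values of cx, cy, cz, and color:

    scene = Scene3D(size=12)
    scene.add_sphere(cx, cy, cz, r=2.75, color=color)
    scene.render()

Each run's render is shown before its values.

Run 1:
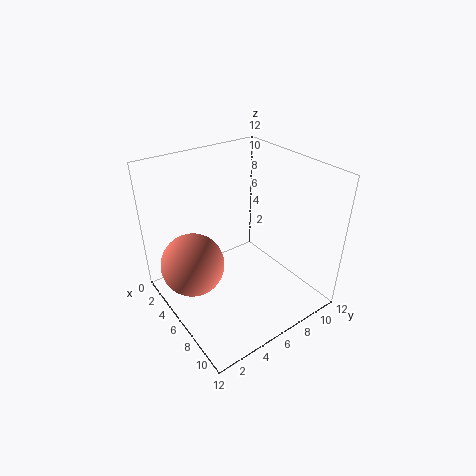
cx = 3.75
cy = 2.75
cz = 3.25
color = 'salmon'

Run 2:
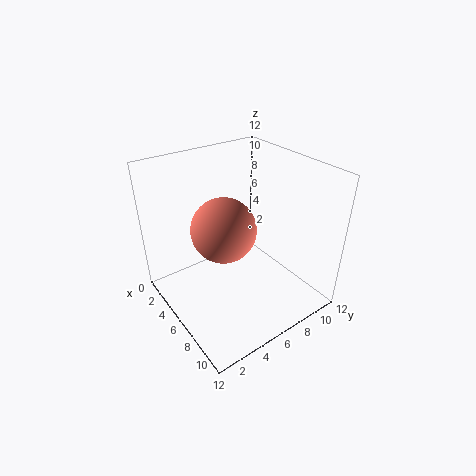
cx = 5
cy = 5.25
cz = 6.5
color = 'salmon'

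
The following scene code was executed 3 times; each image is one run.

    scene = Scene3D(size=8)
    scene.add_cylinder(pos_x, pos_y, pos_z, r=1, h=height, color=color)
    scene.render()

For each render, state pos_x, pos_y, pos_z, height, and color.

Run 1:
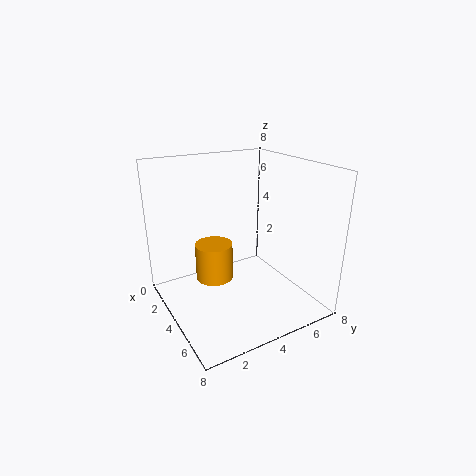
pos_x = 4; pos_y = 2.5; pos_z = 2; height = 2; color = 'orange'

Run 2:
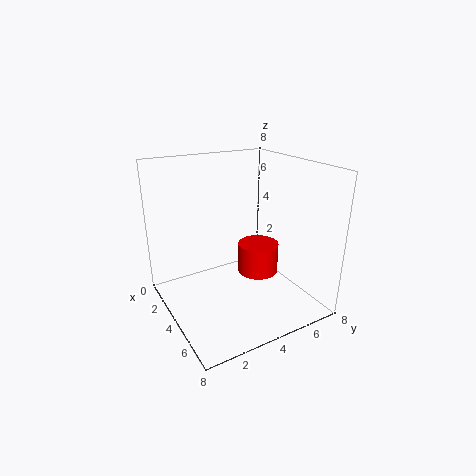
pos_x = 6; pos_y = 4; pos_z = 3; height = 1.5; color = 'red'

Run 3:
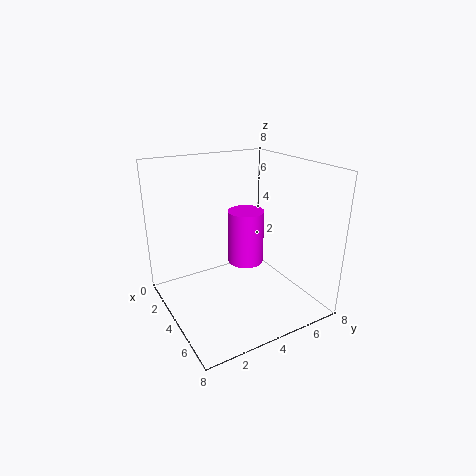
pos_x = 4; pos_y = 4.5; pos_z = 2.5; height = 3; color = 'magenta'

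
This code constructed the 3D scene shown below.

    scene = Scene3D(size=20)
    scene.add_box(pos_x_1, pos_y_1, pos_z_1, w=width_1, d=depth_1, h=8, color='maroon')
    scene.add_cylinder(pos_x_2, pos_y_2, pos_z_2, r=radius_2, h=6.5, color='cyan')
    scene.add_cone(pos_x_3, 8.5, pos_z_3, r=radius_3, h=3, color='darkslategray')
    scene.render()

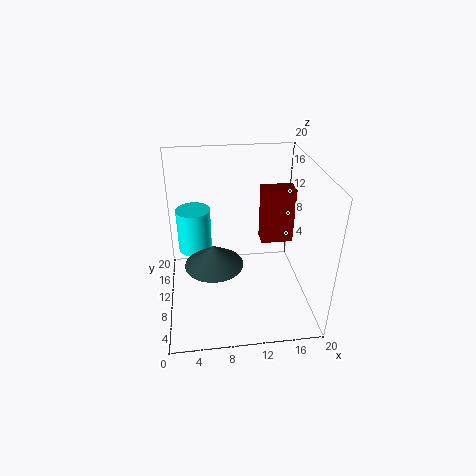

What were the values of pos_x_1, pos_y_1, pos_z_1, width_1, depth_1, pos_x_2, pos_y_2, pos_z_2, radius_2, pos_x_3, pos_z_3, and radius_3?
pos_x_1 = 13.5, pos_y_1 = 10.5, pos_z_1 = 8.5, width_1 = 4.5, depth_1 = 2.5, pos_x_2 = 4, pos_y_2 = 14.5, pos_z_2 = 6, radius_2 = 2.5, pos_x_3 = 6.5, pos_z_3 = 7, radius_3 = 4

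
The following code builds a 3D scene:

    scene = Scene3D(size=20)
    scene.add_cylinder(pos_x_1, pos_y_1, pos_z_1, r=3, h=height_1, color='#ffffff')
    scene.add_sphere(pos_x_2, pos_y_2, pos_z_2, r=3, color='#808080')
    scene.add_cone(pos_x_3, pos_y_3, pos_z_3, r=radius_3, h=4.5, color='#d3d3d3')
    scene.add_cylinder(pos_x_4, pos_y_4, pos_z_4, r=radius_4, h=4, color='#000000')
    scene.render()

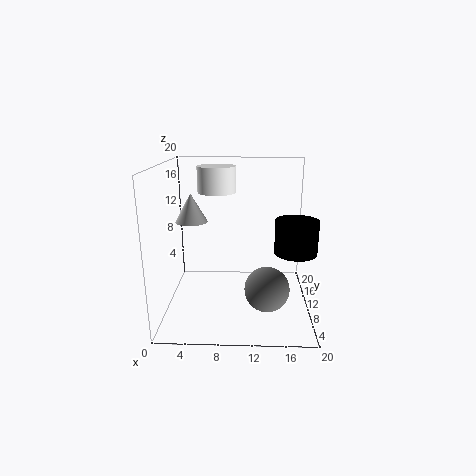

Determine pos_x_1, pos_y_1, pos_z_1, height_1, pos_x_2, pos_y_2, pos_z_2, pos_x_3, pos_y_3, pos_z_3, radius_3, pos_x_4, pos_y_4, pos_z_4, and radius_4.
pos_x_1 = 6.5; pos_y_1 = 17; pos_z_1 = 15; height_1 = 4; pos_x_2 = 14; pos_y_2 = 6.5; pos_z_2 = 4; pos_x_3 = 2.5; pos_y_3 = 16; pos_z_3 = 10.5; radius_3 = 2.5; pos_x_4 = 17; pos_y_4 = 3.5; pos_z_4 = 10.5; radius_4 = 2.5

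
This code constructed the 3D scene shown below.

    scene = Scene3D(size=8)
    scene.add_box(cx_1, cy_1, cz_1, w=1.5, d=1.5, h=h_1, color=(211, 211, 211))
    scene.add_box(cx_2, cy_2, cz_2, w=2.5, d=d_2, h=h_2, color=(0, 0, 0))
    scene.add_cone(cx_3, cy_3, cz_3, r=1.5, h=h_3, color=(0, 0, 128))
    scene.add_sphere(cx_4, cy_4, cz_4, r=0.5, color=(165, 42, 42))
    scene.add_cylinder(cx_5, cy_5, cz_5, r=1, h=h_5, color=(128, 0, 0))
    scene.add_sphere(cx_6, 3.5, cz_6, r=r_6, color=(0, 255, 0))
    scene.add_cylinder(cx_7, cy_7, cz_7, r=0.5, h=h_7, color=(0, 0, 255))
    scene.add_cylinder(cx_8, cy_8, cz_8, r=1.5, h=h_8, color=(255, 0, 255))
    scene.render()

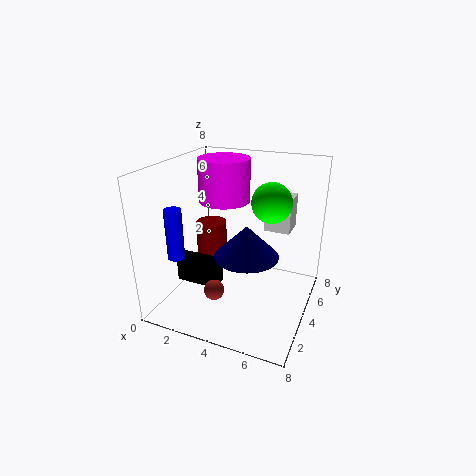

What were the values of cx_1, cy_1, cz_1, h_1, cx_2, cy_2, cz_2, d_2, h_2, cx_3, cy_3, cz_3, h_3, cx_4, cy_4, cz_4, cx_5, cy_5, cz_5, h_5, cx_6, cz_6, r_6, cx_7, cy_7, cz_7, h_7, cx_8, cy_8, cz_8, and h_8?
cx_1 = 5; cy_1 = 5.5; cz_1 = 4; h_1 = 2; cx_2 = 0.5; cy_2 = 3; cz_2 = 1; d_2 = 1; h_2 = 1.5; cx_3 = 5.5; cy_3 = 1.5; cz_3 = 4.5; h_3 = 1.5; cx_4 = 4; cy_4 = 1; cz_4 = 2.5; cx_5 = 1; cy_5 = 6.5; cz_5 = 1; h_5 = 2.5; cx_6 = 6; cz_6 = 6.5; r_6 = 1; cx_7 = 0.5; cy_7 = 3; cz_7 = 2.5; h_7 = 3; cx_8 = 2.5; cy_8 = 5.5; cz_8 = 5.5; h_8 = 2.5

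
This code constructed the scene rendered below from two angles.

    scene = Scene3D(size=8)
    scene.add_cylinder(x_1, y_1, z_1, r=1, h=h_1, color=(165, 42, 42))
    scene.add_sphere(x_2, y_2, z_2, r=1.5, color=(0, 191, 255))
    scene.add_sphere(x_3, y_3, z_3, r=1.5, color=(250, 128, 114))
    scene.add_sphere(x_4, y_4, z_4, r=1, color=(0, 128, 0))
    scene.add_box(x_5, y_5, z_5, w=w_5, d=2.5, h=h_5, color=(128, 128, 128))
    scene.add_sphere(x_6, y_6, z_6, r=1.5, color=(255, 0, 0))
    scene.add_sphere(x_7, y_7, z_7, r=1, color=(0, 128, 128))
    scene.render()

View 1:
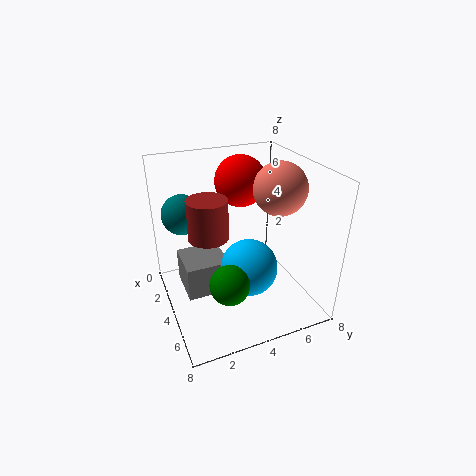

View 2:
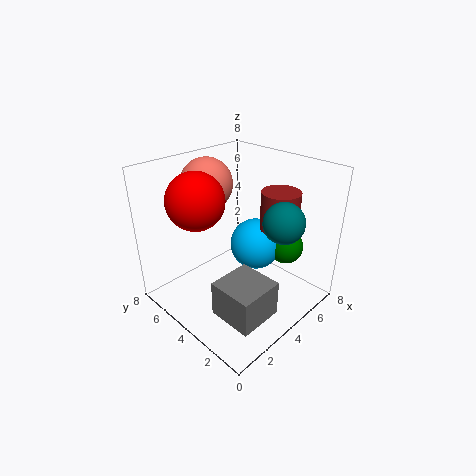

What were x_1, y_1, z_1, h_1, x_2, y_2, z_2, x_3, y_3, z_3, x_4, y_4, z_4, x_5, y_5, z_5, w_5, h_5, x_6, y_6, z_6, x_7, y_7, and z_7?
x_1 = 5, y_1 = 2, z_1 = 5, h_1 = 2, x_2 = 5.5, y_2 = 4, z_2 = 3, x_3 = 4, y_3 = 6.5, z_3 = 6.5, x_4 = 6.5, y_4 = 2.5, z_4 = 3, x_5 = 1.5, y_5 = 1, z_5 = 0.5, w_5 = 2.5, h_5 = 2, x_6 = 2, y_6 = 5, z_6 = 6.5, x_7 = 4, y_7 = 1, z_7 = 6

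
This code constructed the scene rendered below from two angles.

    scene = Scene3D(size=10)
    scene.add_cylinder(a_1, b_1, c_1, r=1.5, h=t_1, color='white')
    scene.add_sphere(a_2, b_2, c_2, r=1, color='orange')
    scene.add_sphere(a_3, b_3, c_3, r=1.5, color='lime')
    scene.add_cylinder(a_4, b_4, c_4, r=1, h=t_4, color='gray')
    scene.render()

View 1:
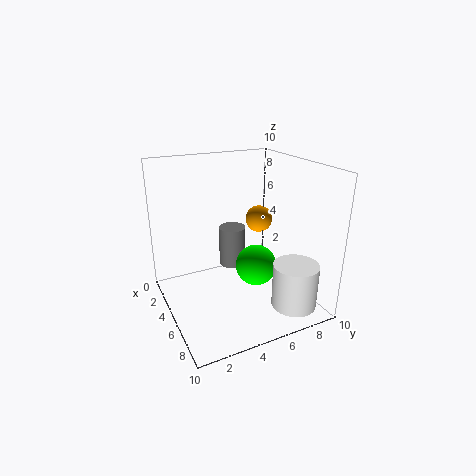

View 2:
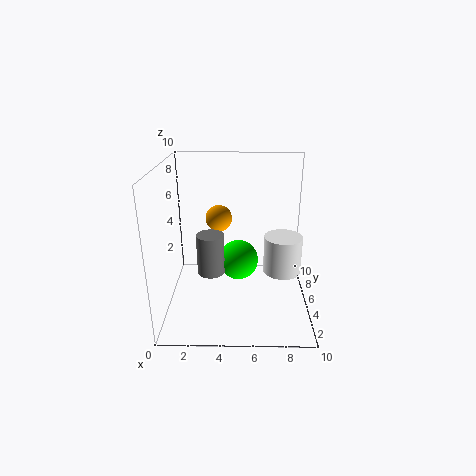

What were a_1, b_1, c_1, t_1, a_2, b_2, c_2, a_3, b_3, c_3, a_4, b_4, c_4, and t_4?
a_1 = 8.5, b_1 = 7.5, c_1 = 1, t_1 = 3, a_2 = 3.5, b_2 = 7.5, c_2 = 5.5, a_3 = 5, b_3 = 6.5, c_3 = 2.5, a_4 = 3, b_4 = 5.5, c_4 = 2, t_4 = 3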